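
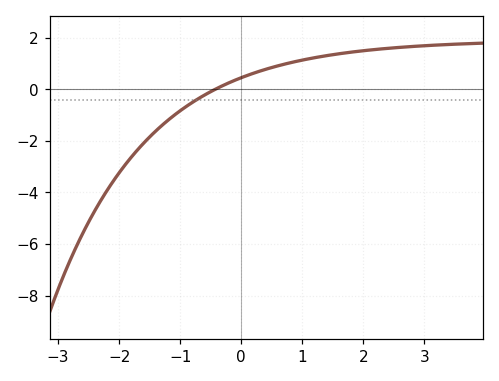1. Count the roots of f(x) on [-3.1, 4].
1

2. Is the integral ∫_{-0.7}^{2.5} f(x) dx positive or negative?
positive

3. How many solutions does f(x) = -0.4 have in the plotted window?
1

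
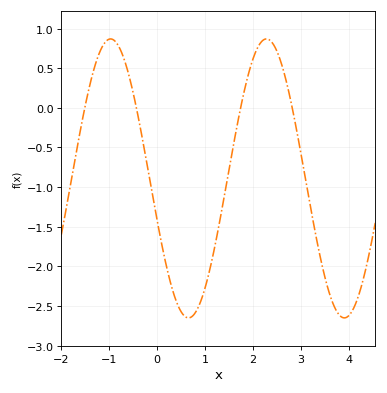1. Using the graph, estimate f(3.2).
-1.24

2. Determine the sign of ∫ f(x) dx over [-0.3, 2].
negative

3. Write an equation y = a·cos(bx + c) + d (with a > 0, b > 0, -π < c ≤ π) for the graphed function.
y = 1.76cos(1.93x + 1.88) - 0.89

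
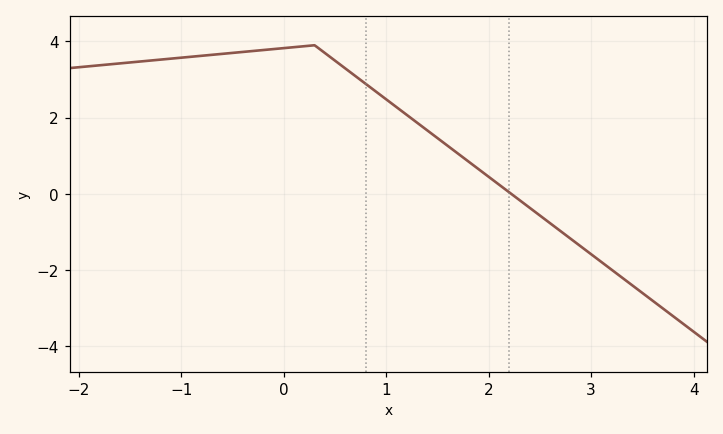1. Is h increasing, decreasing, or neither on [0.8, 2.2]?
decreasing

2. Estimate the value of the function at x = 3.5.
-2.6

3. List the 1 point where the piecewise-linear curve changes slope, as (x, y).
(0.3, 3.9)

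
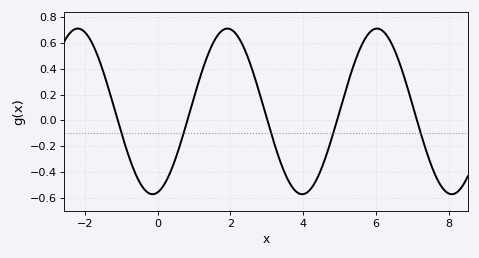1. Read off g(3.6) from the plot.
-0.48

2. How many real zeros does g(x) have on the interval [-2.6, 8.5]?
5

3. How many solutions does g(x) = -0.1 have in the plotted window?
5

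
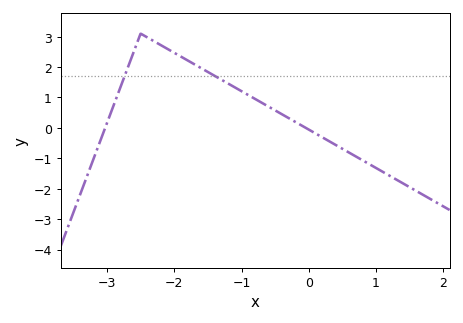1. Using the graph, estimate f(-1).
1.21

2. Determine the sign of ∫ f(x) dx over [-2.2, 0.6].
positive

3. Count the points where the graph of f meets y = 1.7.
2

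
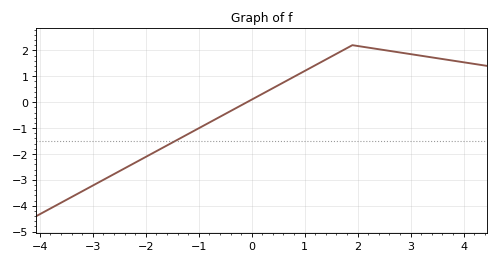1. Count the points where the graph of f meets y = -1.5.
1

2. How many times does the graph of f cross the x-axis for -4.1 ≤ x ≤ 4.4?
1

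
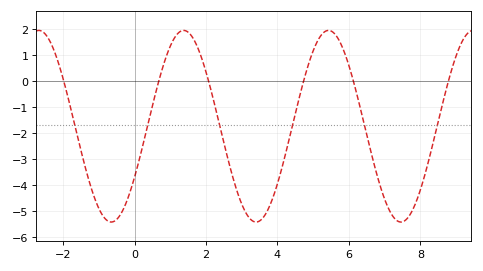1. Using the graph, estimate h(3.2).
-5.24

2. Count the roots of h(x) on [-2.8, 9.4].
6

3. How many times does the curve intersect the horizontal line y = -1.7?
6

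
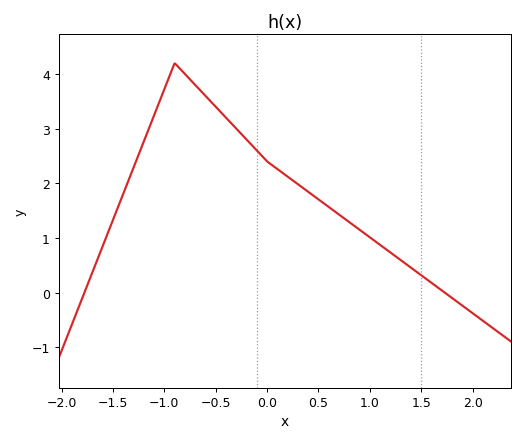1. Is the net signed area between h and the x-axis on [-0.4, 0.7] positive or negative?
positive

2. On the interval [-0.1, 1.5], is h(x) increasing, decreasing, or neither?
decreasing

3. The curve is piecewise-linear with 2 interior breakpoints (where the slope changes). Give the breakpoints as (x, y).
(-0.9, 4.2); (0, 2.4)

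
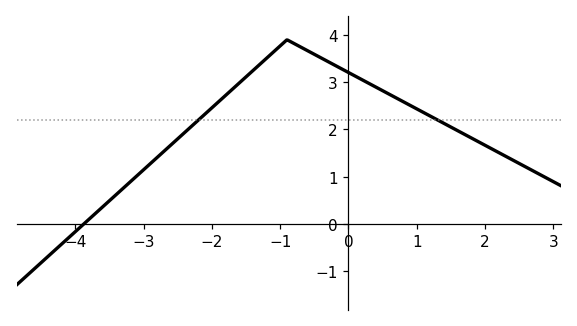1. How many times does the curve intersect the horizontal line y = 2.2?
2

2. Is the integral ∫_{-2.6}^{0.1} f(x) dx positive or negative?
positive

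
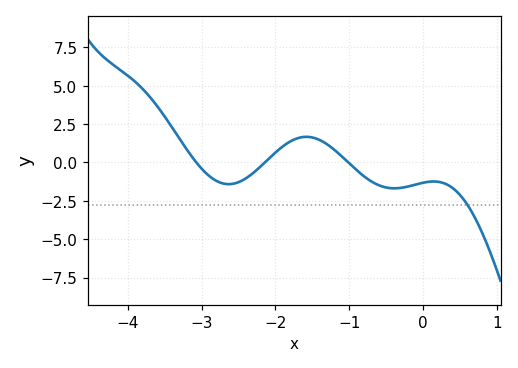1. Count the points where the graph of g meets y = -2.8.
1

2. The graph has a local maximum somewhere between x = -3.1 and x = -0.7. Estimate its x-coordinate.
-1.58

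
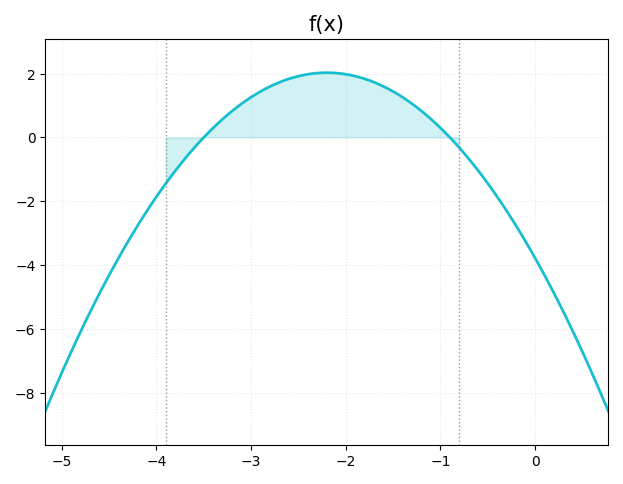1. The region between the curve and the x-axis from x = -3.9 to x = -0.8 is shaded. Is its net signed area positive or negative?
positive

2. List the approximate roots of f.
-3.5, -0.9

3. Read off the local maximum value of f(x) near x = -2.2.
2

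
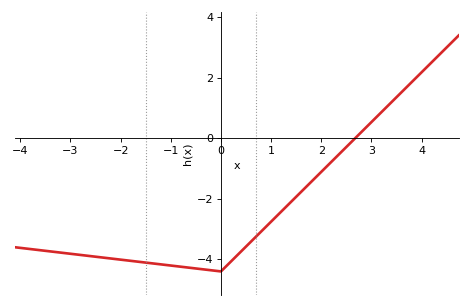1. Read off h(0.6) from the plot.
-3.4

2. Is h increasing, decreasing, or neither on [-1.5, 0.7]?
neither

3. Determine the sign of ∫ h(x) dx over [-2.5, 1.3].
negative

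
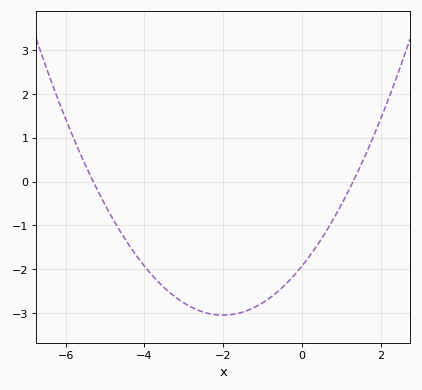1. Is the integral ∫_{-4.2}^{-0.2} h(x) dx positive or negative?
negative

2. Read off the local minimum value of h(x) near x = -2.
-3.05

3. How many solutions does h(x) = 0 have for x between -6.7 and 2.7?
2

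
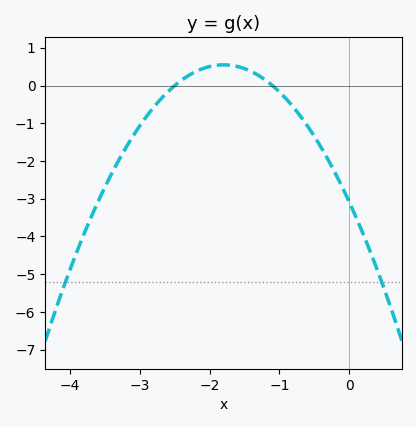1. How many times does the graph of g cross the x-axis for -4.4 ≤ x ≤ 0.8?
2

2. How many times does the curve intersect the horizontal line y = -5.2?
2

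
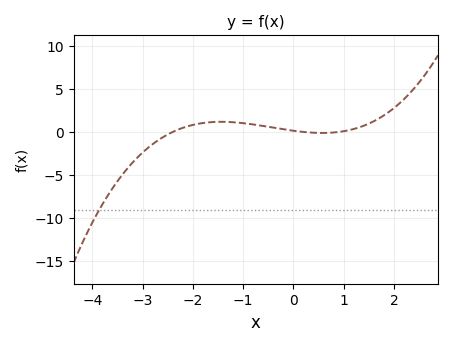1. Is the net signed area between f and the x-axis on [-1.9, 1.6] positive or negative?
positive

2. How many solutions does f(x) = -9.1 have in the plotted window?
1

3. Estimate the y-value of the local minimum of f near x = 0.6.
0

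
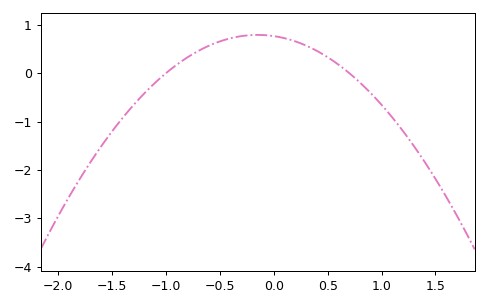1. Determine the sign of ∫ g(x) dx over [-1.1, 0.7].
positive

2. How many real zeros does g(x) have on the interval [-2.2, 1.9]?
2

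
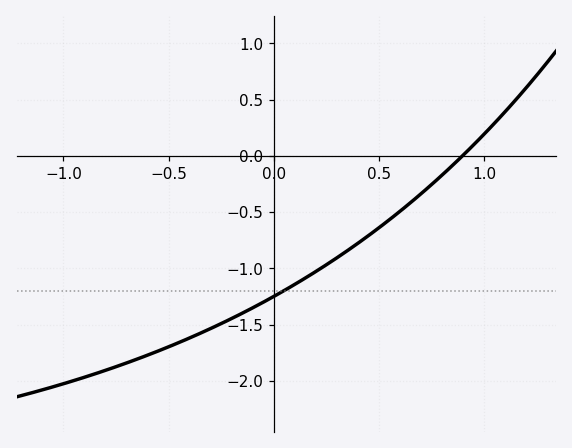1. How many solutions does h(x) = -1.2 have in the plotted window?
1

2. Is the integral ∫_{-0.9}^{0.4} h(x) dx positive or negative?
negative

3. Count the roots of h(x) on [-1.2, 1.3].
1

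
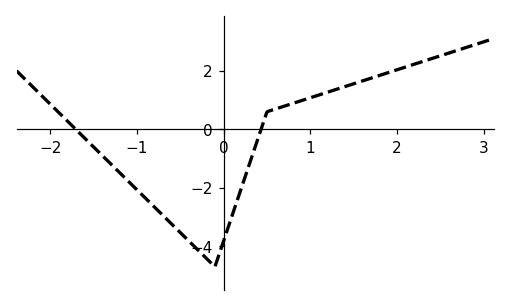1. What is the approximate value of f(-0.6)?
-3.24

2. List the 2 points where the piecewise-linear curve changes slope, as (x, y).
(-0.1, -4.7); (0.5, 0.6)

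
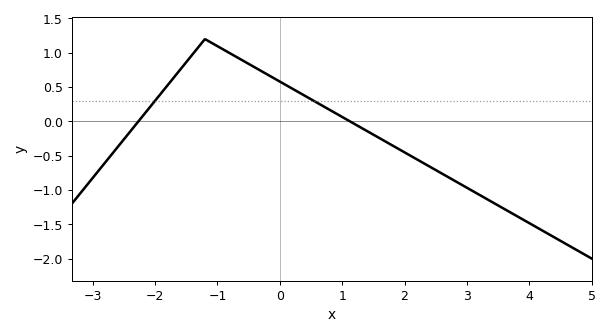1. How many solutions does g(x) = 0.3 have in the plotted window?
2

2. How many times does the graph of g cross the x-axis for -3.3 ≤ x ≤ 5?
2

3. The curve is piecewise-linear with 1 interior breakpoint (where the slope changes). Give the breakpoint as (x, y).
(-1.2, 1.2)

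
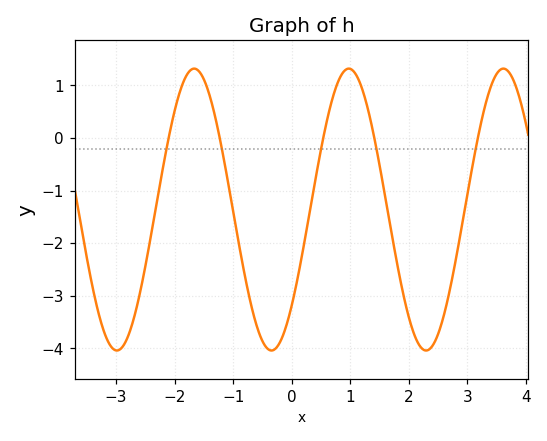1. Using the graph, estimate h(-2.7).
-3.45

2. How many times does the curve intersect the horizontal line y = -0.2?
5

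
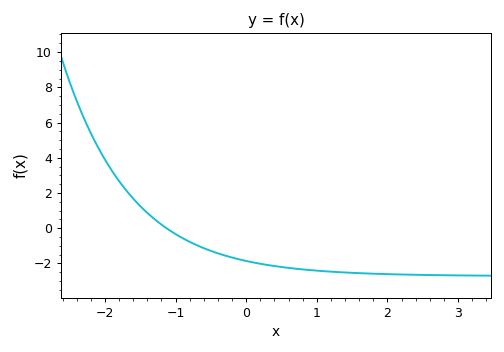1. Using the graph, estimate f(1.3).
-2.49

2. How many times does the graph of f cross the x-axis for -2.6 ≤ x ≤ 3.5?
1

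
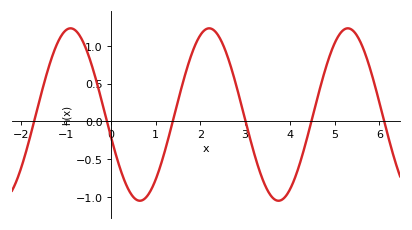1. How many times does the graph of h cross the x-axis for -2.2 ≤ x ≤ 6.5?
6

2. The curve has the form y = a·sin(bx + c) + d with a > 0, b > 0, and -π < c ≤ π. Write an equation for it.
y = 1.14sin(2.03x - 2.89) + 0.09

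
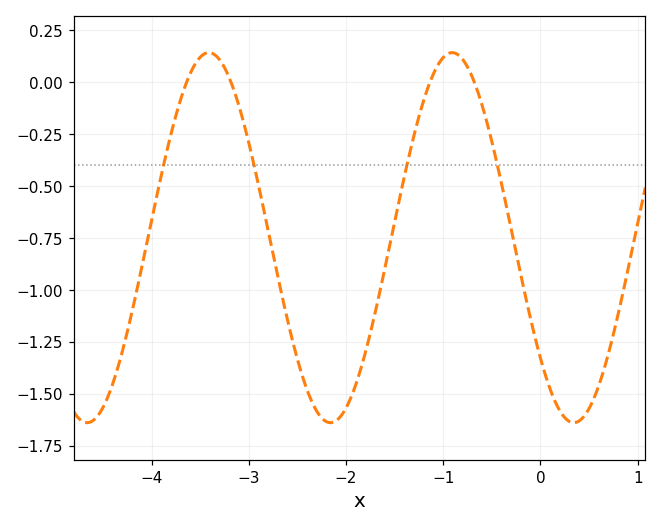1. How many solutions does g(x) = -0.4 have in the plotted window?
4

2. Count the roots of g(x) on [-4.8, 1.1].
4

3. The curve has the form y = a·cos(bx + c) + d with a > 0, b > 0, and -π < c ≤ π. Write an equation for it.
y = 0.89cos(2.5x + 2.3) - 0.75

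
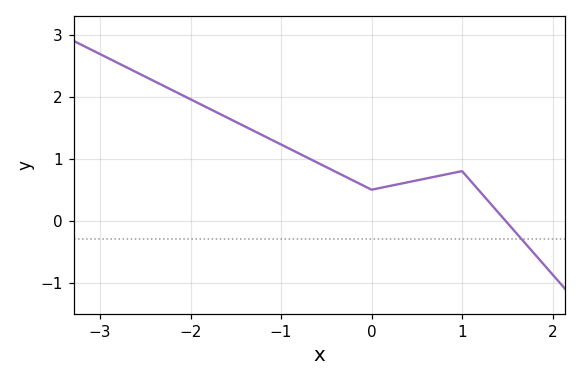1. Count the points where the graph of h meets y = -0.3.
1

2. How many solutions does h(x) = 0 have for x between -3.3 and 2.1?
1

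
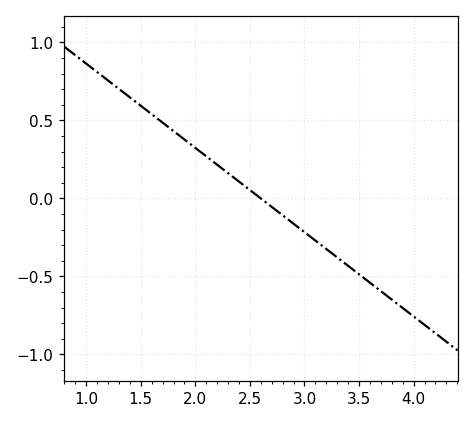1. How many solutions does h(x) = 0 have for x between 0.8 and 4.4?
1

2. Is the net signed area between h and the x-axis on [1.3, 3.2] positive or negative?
positive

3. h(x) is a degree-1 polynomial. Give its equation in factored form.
y = -0.54(x - 2.6)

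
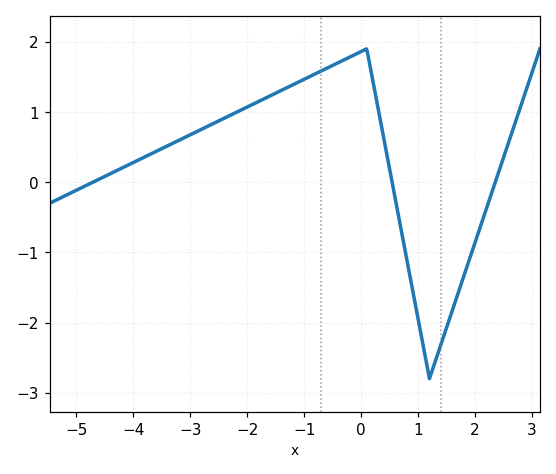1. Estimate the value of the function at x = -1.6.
1.2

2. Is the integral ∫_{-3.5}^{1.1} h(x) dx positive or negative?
positive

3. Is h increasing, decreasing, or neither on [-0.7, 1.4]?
neither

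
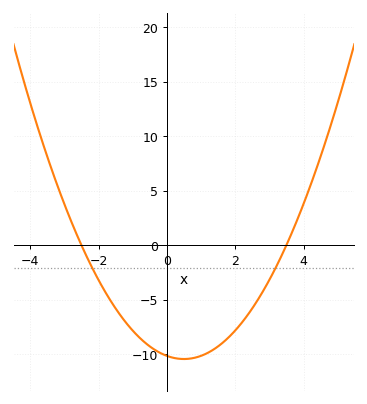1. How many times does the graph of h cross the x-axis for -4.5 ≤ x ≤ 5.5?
2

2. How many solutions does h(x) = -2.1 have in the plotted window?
2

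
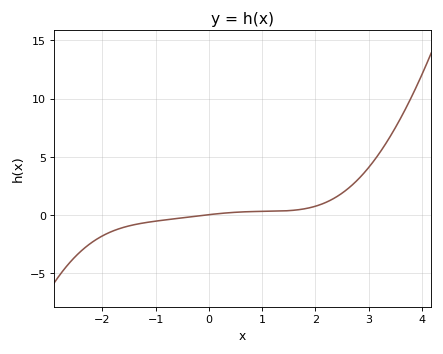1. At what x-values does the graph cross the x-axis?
-0.1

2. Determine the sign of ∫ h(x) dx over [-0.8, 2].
positive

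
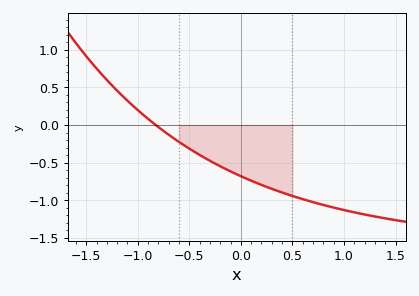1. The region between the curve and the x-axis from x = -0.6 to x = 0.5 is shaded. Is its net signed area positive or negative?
negative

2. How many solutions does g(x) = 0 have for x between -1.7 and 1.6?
1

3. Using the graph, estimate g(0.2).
-0.795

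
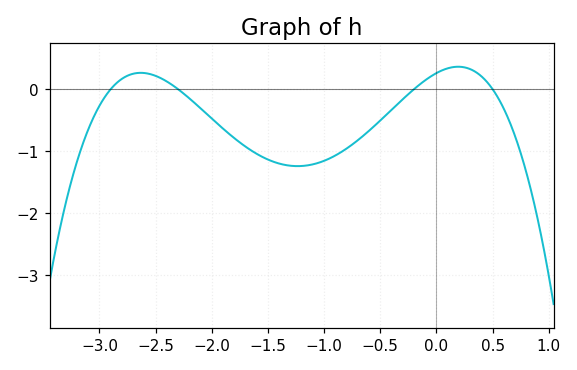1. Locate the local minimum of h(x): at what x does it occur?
-1.24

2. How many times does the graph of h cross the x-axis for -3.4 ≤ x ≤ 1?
4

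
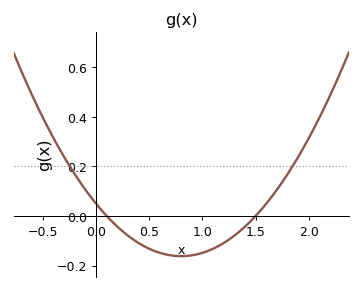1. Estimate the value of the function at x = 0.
0.04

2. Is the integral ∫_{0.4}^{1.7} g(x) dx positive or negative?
negative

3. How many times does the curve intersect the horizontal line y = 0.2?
2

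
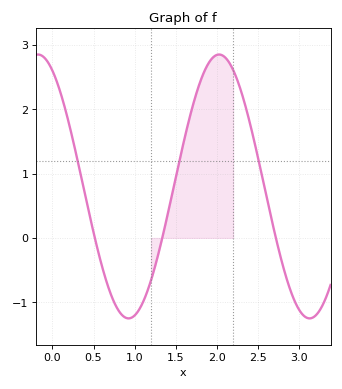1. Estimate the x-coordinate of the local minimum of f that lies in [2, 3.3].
3.13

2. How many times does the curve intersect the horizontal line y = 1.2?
3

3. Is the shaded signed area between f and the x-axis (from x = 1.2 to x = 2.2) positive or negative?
positive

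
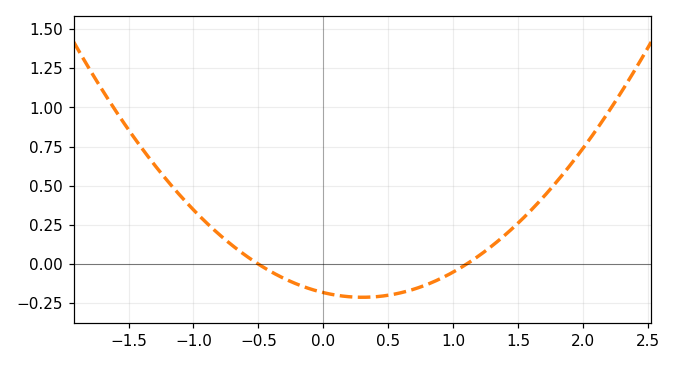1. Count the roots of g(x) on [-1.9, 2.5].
2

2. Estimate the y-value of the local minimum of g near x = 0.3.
-0.211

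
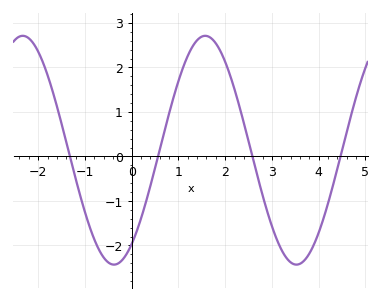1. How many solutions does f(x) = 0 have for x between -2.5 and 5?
4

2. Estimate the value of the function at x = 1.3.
2.5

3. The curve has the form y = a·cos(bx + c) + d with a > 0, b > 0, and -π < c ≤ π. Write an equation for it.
y = 2.57cos(1.6x - 2.5) + 0.14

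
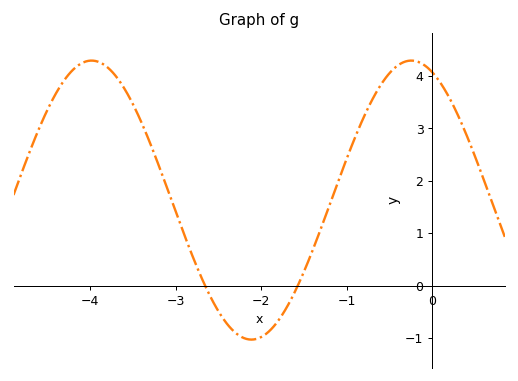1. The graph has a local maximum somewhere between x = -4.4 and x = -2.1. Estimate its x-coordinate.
-3.98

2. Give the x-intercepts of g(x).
-2.66, -1.57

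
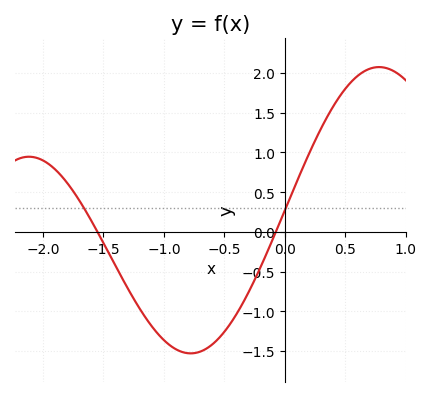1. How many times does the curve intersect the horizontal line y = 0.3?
2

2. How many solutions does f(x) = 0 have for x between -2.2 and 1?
2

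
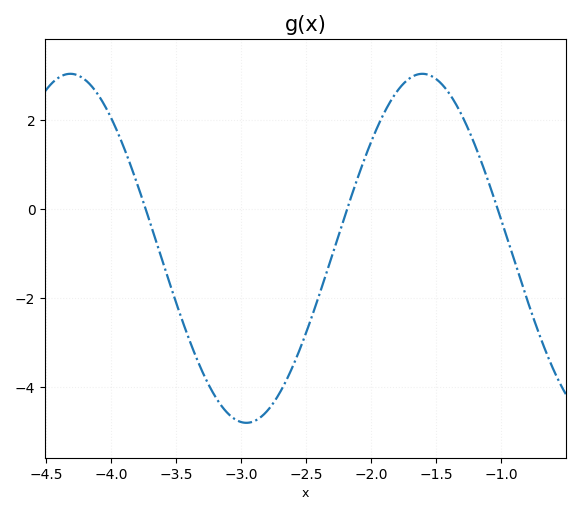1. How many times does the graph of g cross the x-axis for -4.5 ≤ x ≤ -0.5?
3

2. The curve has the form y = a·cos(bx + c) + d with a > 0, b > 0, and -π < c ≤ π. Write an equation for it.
y = 3.92cos(2.32x - 2.56) - 0.88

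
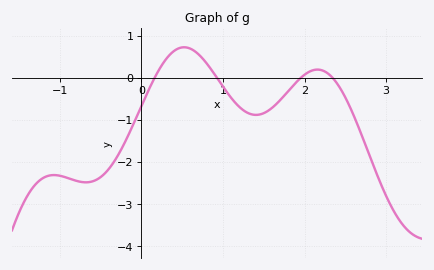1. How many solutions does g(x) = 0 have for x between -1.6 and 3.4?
4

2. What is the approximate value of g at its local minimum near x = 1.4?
-0.9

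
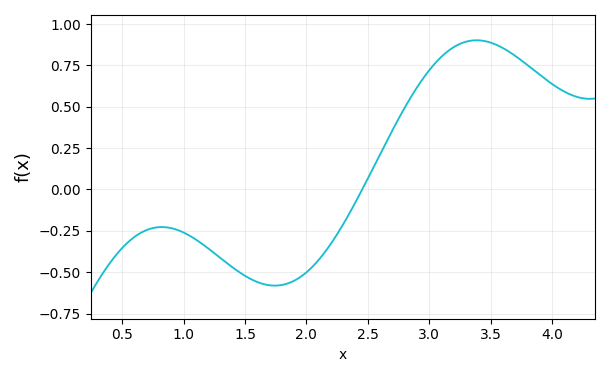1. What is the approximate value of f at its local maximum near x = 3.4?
0.902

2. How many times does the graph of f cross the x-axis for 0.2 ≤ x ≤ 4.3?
1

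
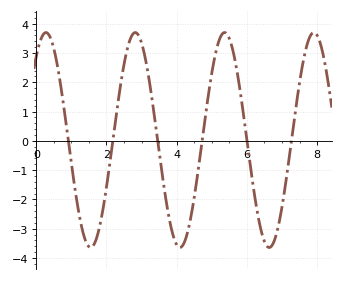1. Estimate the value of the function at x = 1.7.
-3.38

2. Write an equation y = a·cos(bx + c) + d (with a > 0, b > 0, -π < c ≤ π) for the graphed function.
y = 3.67cos(2.47x - 0.68) + 0.03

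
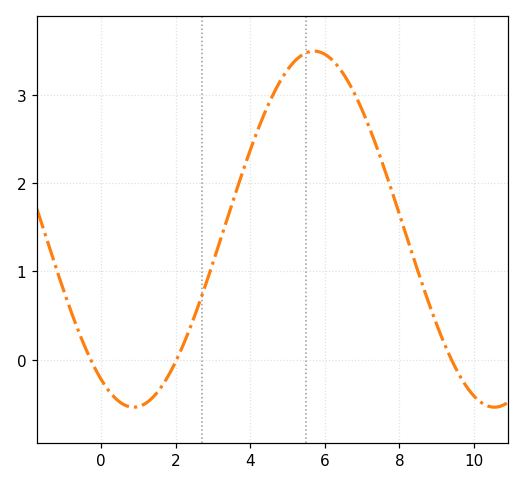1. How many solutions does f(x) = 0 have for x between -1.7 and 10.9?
3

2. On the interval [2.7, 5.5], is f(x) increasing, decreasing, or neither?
increasing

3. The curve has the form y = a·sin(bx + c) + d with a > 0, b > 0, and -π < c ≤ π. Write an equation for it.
y = 2.02sin(0.65x - 2.1) + 1.48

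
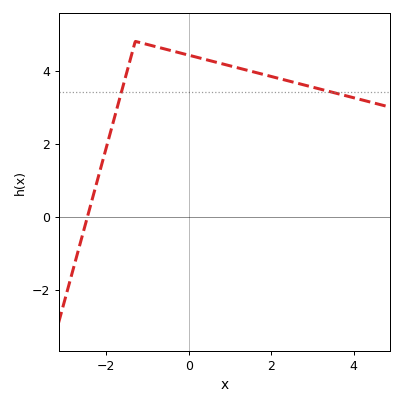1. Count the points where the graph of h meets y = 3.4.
2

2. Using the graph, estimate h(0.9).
4.2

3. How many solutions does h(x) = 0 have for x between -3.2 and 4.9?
1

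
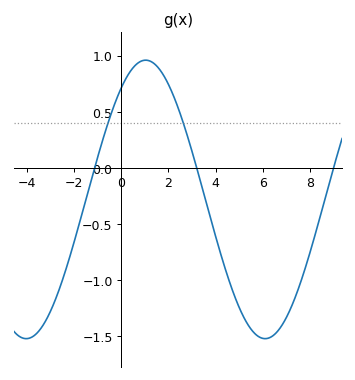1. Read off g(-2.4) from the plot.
-0.936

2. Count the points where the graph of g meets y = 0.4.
2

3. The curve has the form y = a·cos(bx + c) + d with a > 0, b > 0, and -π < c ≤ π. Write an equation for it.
y = 1.24cos(0.62x - 0.64) - 0.28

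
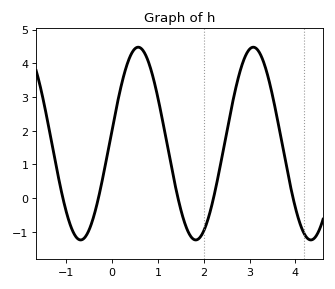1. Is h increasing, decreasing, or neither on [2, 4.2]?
neither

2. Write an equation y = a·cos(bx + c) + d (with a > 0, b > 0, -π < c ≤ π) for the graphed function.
y = 2.86cos(2.5x - 1.42) + 1.62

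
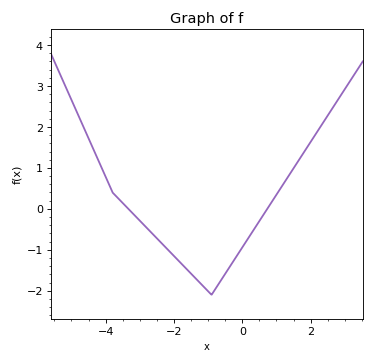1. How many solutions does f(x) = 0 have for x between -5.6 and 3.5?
2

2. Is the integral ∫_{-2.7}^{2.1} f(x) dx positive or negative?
negative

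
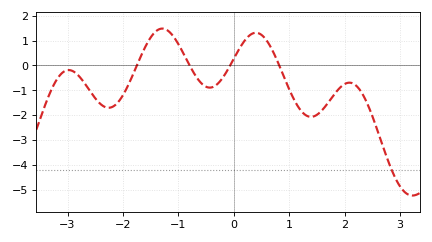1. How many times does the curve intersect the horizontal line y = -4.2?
1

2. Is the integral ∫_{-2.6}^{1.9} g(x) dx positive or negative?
negative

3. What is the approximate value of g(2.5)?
-2.03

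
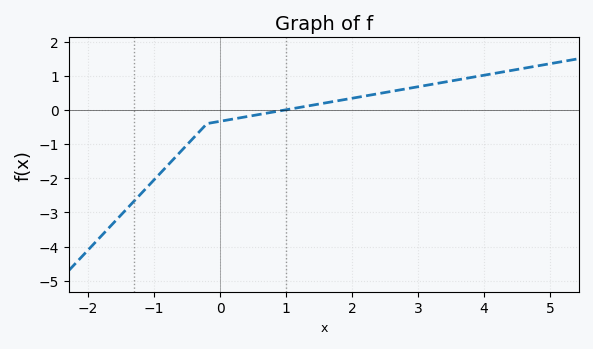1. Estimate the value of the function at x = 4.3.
1.1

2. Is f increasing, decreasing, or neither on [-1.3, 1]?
increasing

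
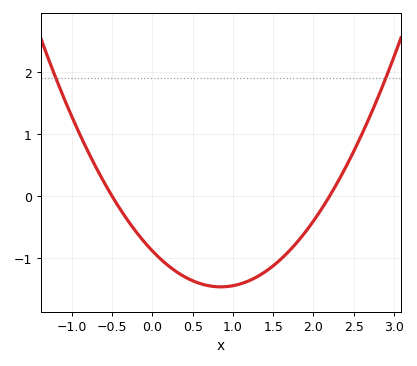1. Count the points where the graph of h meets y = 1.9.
2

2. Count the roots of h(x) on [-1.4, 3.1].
2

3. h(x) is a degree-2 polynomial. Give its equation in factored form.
y = 0.8(x + 0.5)(x - 2.2)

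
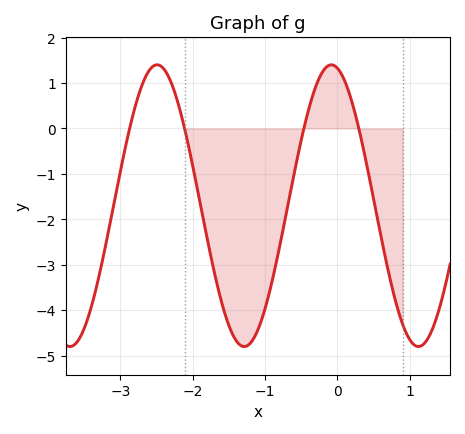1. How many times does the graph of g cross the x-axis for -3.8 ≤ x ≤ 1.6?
4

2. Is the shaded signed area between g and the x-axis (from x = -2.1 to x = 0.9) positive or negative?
negative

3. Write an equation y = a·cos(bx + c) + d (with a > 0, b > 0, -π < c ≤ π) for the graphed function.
y = 3.1cos(2.61x + 0.22) - 1.7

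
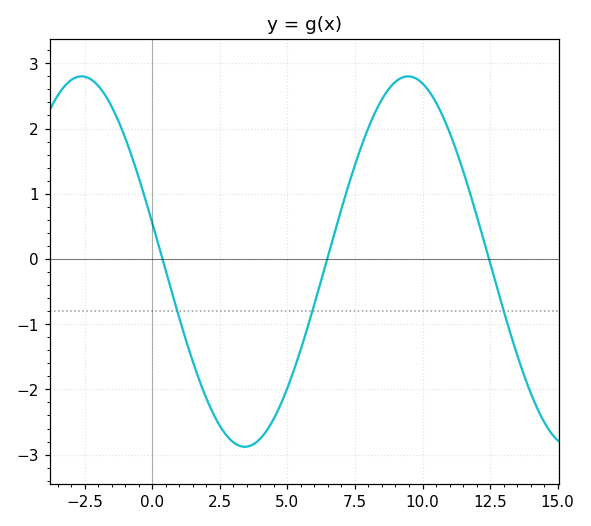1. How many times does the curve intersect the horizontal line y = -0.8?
3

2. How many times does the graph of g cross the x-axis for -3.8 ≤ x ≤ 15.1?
3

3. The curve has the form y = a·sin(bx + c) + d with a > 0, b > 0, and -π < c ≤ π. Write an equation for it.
y = 2.84sin(0.52x + 2.9) - 0.04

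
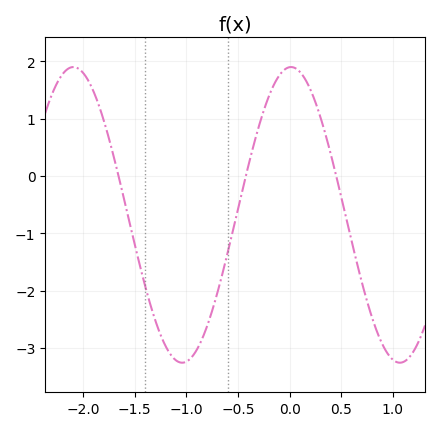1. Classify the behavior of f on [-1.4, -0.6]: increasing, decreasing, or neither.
neither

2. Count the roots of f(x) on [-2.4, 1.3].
3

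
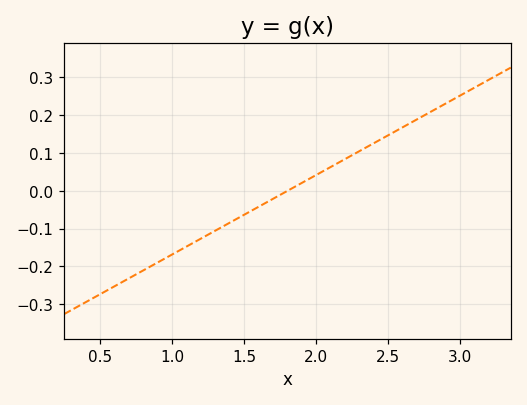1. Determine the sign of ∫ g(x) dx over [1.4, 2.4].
positive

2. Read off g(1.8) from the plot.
0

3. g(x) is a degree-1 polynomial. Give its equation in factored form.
y = 0.21(x - 1.8)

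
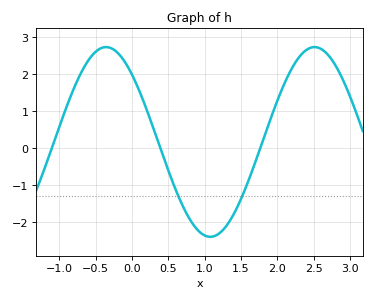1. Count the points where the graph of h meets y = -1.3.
2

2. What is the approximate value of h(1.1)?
-2.4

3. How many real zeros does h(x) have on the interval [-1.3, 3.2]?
3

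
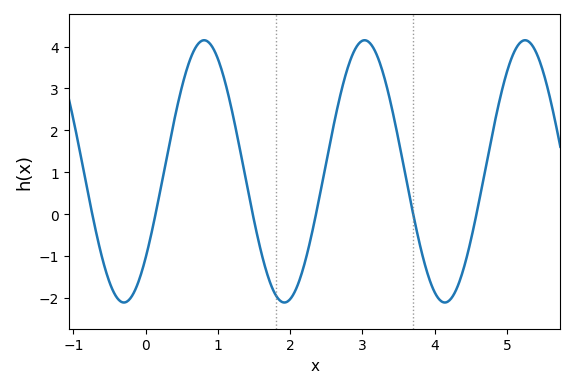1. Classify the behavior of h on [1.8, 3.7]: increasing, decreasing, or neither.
neither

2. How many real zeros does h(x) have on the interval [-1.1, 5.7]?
6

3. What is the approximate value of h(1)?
3.7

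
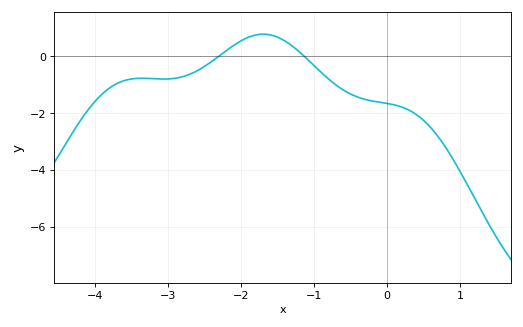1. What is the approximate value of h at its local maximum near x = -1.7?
0.8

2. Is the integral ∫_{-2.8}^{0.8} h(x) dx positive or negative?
negative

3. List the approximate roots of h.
-2.3, -1.1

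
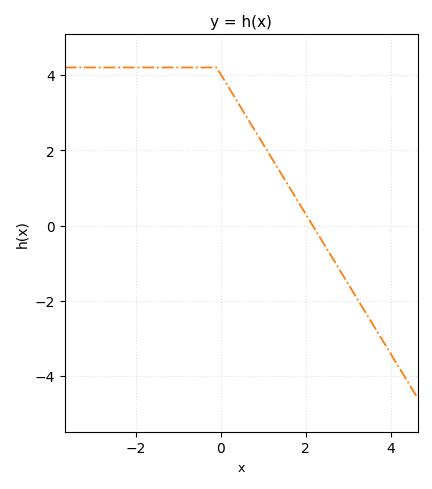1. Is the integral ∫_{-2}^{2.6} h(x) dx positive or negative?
positive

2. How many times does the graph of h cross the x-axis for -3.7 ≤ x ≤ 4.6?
1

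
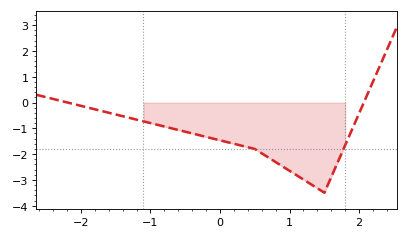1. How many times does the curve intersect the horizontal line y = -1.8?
2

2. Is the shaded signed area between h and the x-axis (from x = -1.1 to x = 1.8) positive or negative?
negative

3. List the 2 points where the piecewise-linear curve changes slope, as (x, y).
(0.5, -1.8); (1.5, -3.5)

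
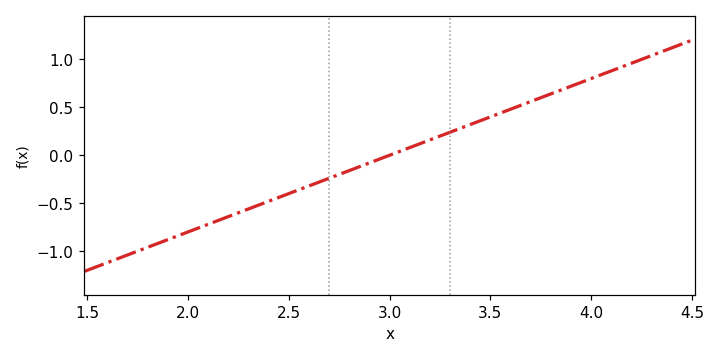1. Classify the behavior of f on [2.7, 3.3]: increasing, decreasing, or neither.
increasing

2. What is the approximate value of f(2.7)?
-0.25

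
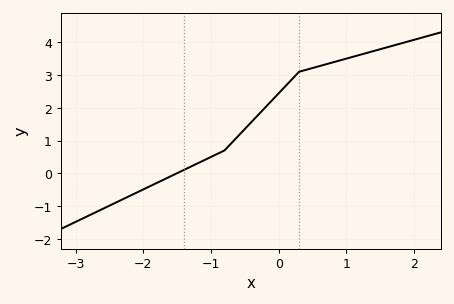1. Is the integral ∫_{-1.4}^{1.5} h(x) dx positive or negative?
positive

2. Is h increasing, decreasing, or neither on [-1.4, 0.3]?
increasing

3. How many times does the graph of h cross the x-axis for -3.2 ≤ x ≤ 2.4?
1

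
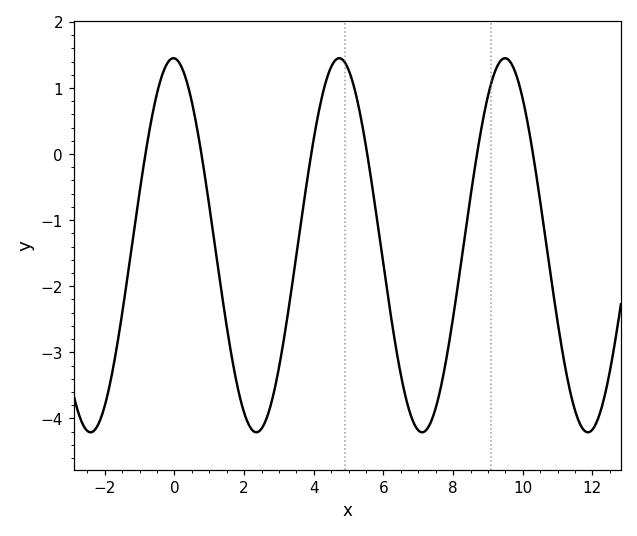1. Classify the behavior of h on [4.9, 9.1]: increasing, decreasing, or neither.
neither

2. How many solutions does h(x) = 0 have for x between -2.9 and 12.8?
6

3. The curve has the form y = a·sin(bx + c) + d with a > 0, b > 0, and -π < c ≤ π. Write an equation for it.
y = 2.83sin(1.32x + 1.61) - 1.38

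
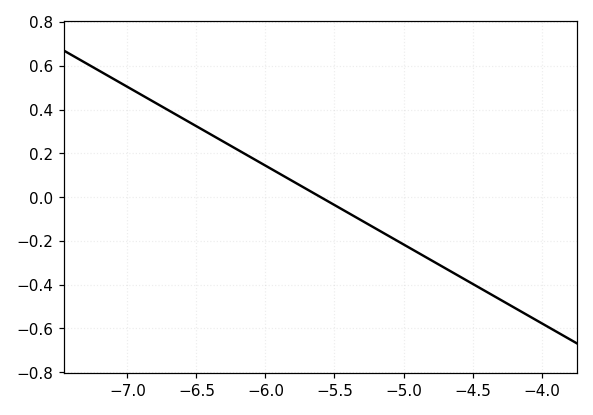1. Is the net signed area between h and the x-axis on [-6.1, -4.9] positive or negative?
negative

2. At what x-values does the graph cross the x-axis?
-5.6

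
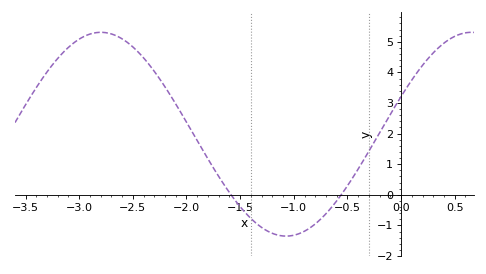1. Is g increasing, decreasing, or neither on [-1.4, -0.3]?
neither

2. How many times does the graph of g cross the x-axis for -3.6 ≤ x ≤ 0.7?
2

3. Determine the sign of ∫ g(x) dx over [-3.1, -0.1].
positive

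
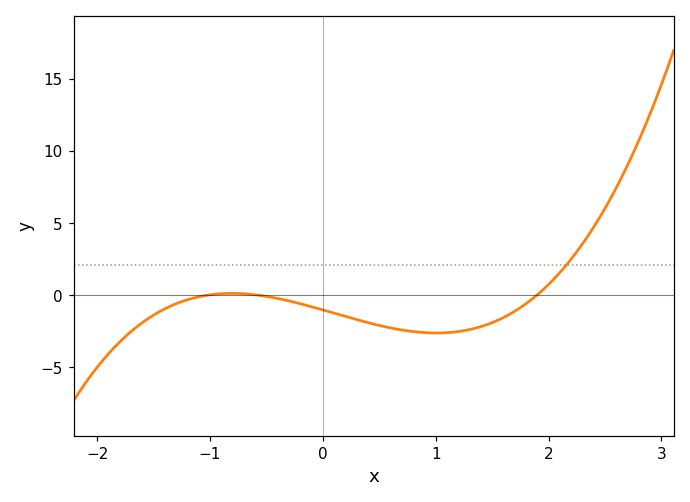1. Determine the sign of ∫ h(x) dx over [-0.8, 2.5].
negative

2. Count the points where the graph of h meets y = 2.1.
1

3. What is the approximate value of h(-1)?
0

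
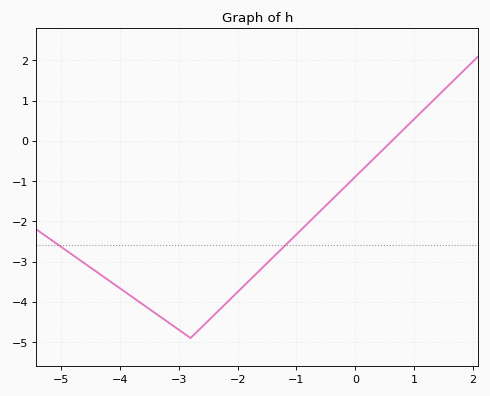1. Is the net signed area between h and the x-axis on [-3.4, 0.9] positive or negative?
negative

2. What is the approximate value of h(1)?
0.537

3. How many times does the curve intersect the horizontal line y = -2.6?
2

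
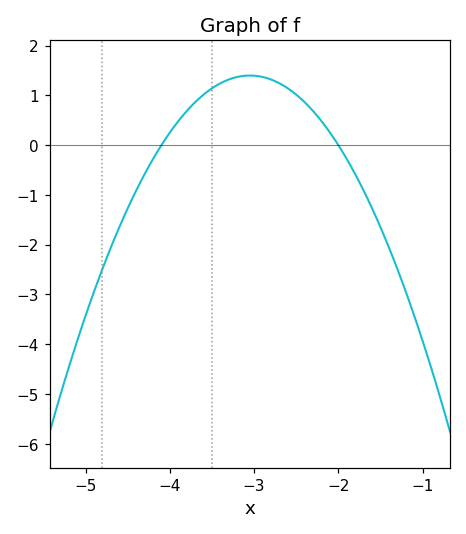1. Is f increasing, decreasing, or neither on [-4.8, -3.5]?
increasing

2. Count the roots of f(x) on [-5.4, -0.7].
2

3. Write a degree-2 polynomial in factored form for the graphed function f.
y = -1.27(x + 4.1)(x + 2)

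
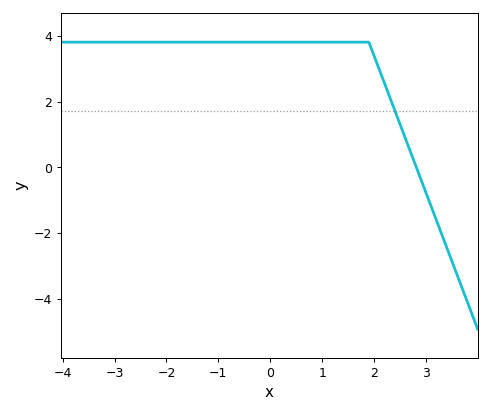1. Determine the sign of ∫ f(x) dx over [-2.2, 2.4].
positive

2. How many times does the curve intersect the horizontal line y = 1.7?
1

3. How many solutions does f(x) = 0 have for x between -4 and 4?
1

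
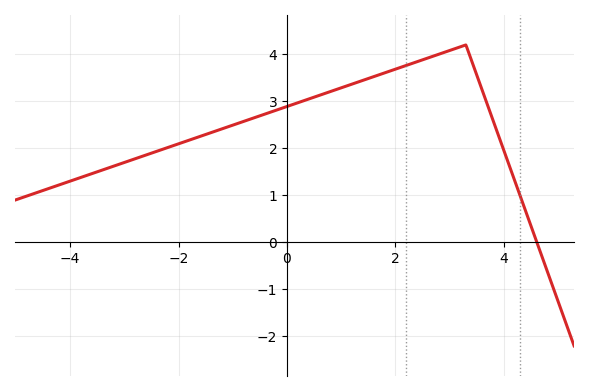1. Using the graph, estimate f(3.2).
4.16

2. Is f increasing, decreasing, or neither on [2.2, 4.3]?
neither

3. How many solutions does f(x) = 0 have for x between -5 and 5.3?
1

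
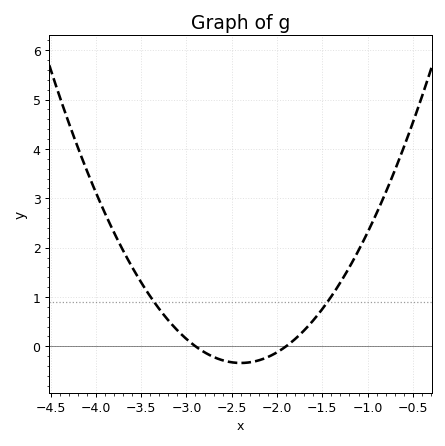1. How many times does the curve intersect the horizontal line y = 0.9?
2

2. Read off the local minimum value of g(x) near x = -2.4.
-0.337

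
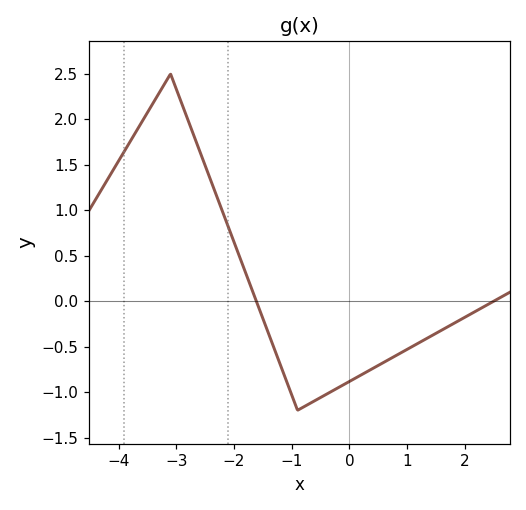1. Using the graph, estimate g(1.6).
-0.318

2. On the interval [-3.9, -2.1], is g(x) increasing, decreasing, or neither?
neither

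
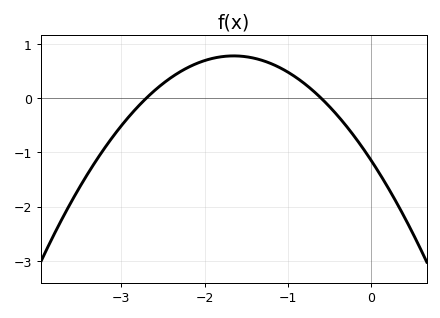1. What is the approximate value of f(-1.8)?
0.767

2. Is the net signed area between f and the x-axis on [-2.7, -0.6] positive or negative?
positive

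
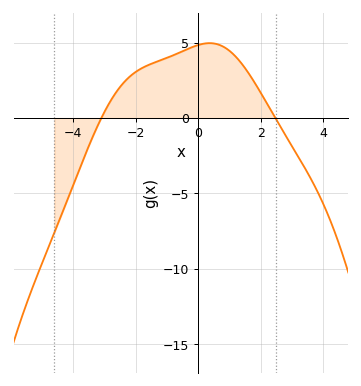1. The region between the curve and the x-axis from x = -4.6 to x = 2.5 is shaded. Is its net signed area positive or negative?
positive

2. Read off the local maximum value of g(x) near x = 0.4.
4.96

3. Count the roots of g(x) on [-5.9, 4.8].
2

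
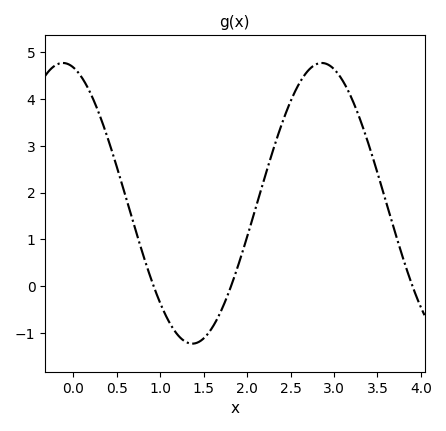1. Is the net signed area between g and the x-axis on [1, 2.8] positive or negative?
positive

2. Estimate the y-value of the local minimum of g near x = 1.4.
-1.23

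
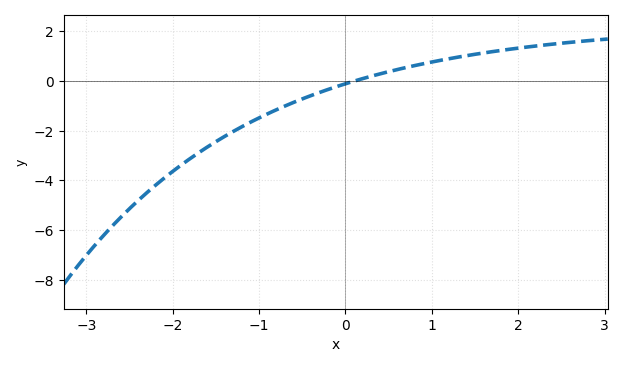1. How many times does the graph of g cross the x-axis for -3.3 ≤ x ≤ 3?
1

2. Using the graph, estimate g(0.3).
0.184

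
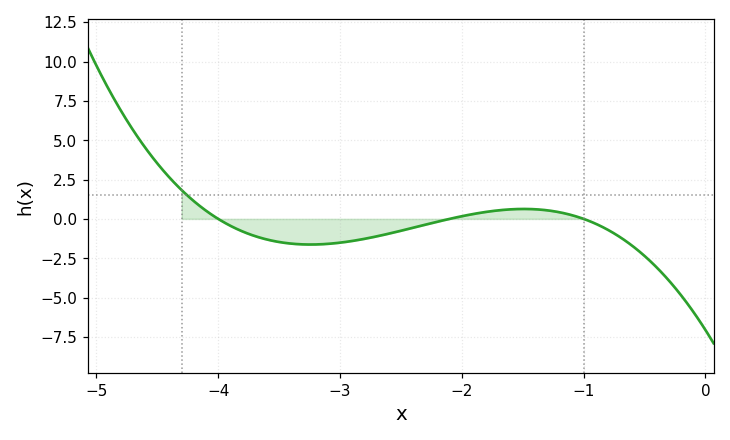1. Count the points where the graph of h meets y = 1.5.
1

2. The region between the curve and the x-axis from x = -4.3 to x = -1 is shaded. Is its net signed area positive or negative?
negative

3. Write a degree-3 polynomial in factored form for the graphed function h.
y = -0.84(x + 4)(x + 2.1)(x + 1)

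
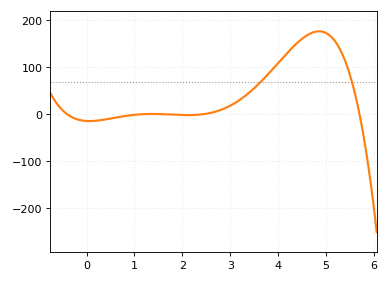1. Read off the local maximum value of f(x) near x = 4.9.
177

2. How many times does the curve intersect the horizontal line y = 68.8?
2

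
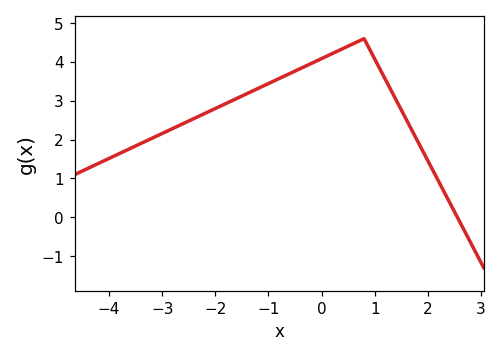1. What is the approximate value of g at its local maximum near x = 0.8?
4.6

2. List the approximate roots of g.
2.56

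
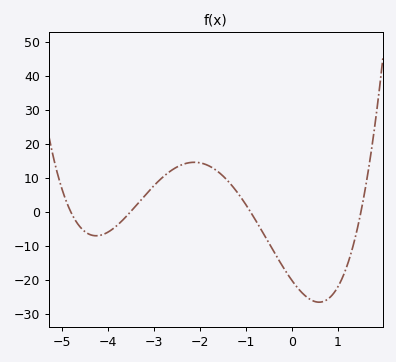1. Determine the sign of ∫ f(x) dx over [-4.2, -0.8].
positive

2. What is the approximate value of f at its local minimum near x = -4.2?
-7.07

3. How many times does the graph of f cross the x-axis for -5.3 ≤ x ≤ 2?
4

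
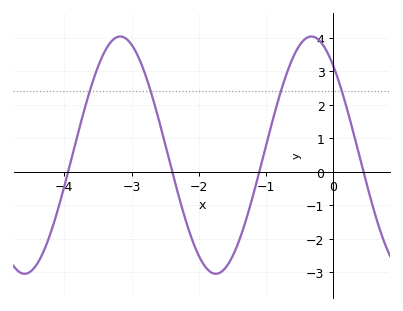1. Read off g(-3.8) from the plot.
1.12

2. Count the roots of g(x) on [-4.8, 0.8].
4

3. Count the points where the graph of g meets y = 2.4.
4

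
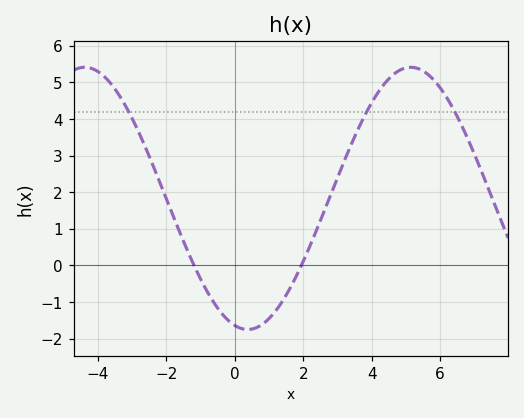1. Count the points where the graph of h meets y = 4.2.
3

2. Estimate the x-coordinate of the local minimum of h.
0.38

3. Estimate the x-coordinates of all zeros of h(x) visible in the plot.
-1.19, 1.95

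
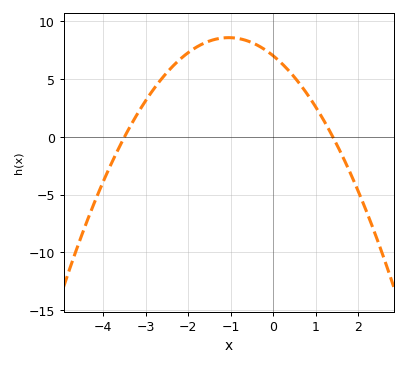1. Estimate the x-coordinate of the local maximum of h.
-1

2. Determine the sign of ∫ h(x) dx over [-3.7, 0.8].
positive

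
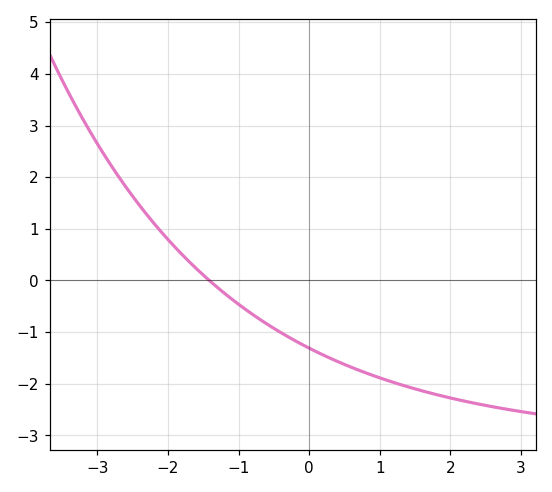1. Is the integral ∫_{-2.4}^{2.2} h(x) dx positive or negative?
negative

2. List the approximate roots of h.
-1.41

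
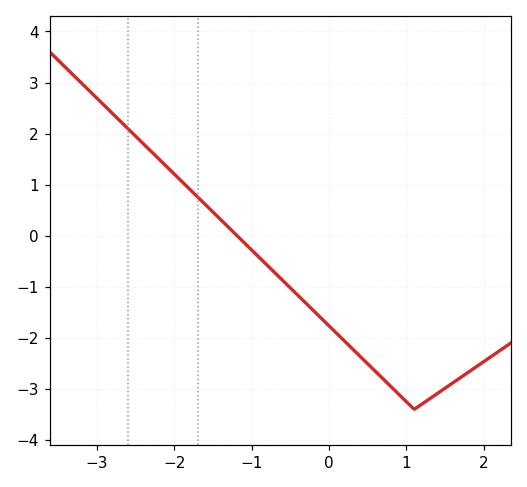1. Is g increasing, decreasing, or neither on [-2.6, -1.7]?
decreasing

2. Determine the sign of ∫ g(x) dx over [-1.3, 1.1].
negative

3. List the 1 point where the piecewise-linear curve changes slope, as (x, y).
(1.1, -3.4)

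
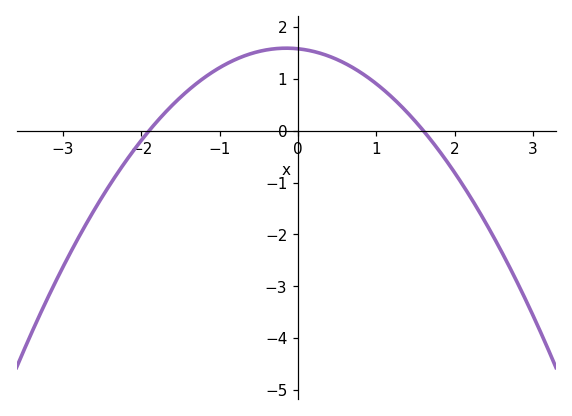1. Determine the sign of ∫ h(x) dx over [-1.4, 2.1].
positive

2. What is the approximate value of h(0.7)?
1.22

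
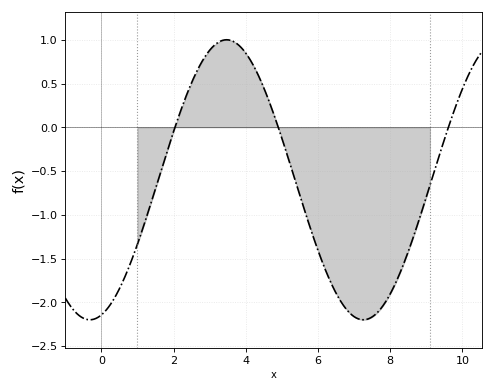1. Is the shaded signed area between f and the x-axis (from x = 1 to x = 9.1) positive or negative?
negative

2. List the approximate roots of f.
2, 4.8, 9.6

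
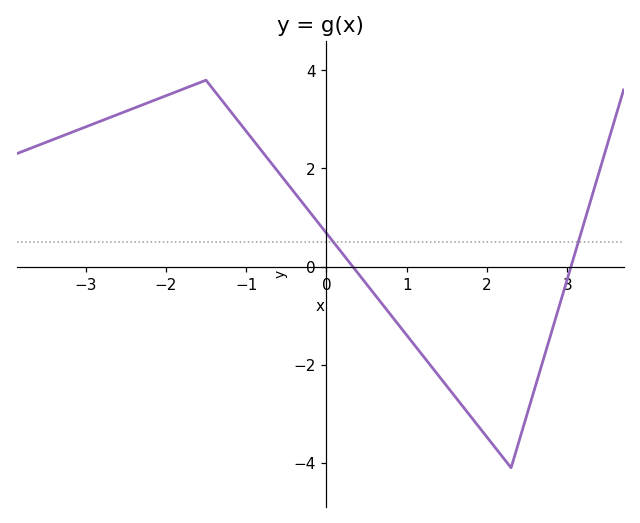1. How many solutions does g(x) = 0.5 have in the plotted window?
2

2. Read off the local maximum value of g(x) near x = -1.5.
3.8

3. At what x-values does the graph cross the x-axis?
0.4, 3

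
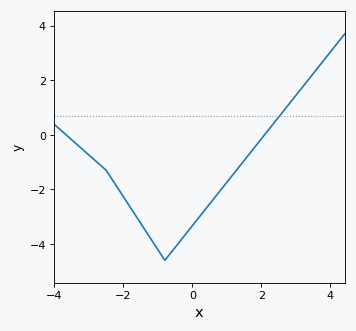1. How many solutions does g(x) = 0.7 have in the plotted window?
1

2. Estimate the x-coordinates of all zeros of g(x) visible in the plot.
-3.6, 2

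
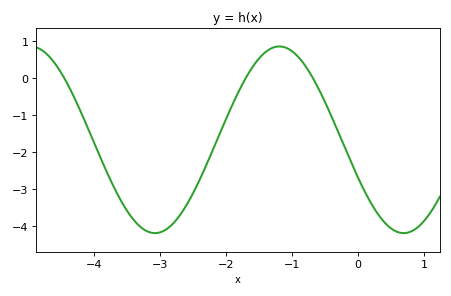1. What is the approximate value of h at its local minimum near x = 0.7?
-4.2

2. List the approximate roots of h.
-4.4, -1.7, -0.7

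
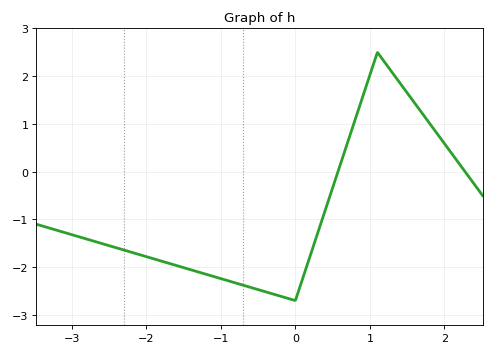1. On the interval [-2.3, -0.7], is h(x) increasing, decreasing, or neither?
decreasing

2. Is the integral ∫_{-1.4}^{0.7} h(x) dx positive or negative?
negative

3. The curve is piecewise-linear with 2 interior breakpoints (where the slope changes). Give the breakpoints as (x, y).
(0, -2.7); (1.1, 2.5)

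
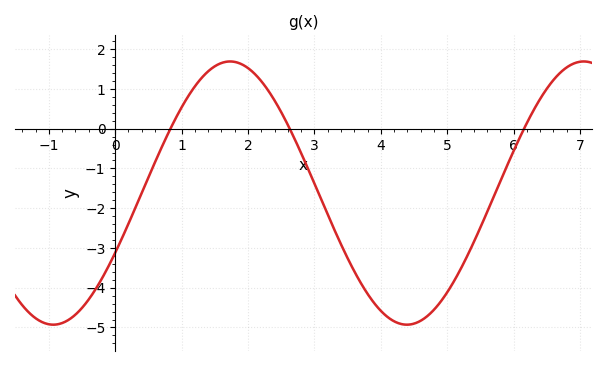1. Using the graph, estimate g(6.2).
0.144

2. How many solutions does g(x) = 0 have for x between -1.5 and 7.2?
3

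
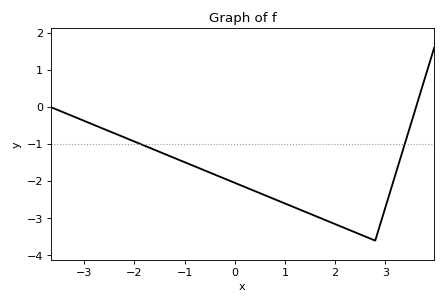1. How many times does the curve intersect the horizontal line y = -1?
2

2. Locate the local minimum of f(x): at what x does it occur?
2.8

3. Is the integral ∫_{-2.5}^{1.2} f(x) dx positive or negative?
negative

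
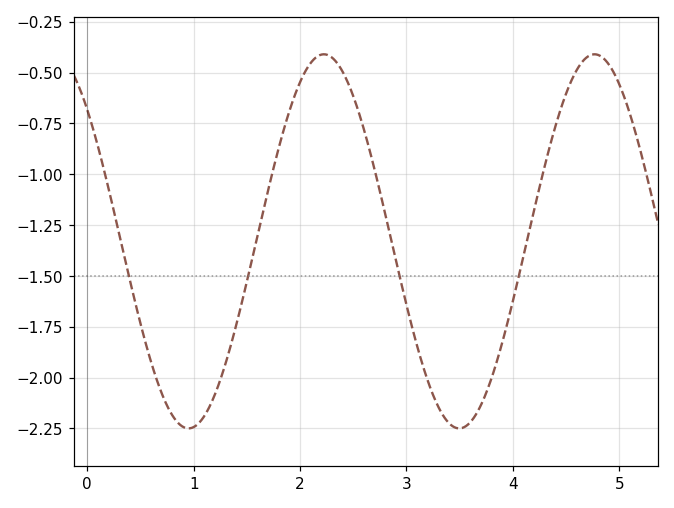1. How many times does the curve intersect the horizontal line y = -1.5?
4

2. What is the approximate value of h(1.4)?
-1.75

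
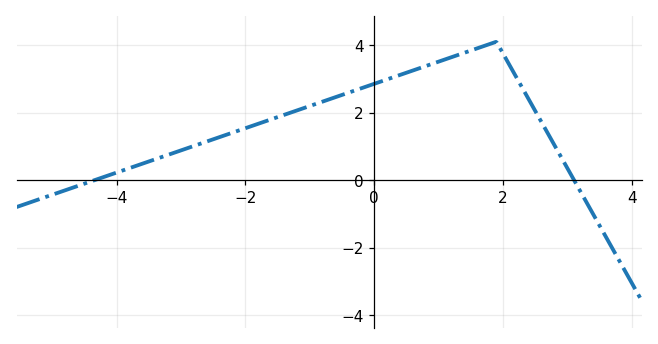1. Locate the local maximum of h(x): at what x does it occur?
1.9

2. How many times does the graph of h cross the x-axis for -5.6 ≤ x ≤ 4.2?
2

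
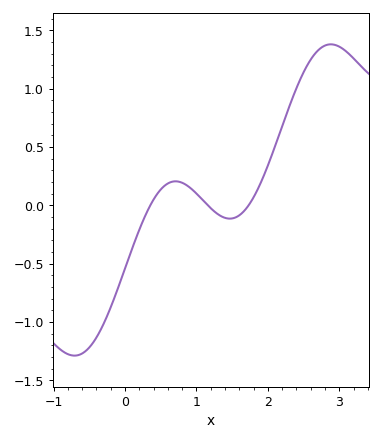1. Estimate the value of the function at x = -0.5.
-1.22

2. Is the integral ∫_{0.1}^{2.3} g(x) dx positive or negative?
positive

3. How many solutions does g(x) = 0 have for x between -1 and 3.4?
3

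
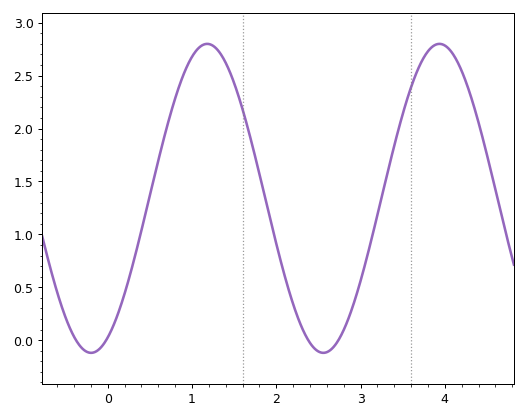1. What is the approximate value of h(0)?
0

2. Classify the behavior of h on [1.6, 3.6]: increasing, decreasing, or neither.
neither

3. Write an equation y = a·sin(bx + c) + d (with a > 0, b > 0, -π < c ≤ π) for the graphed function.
y = 1.46sin(2.3x - 1.1) + 1.34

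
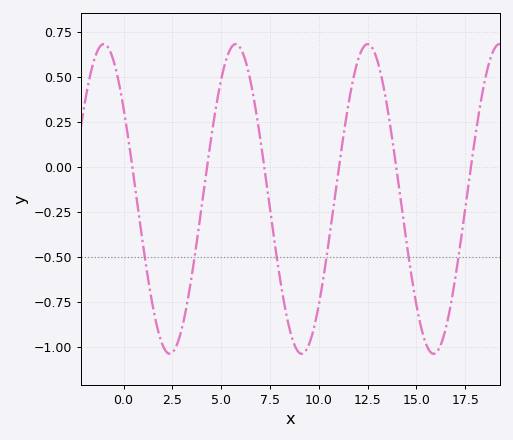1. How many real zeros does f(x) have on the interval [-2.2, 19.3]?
6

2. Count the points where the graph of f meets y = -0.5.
6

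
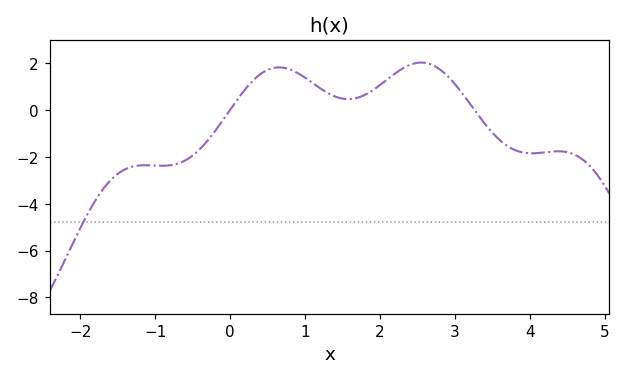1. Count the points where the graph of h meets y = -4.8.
1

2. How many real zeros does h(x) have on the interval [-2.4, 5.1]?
2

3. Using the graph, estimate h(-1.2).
-2.37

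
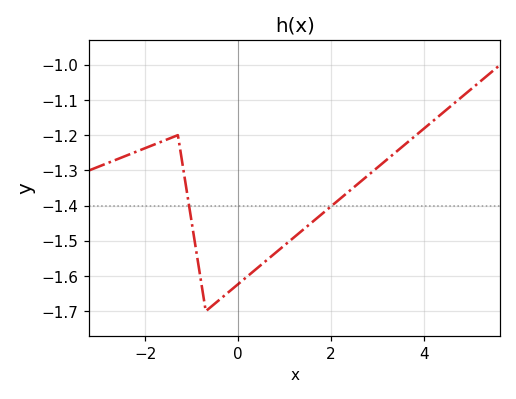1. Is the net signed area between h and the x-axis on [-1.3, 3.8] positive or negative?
negative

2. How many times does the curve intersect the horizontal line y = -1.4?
2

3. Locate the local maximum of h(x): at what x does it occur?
-1.4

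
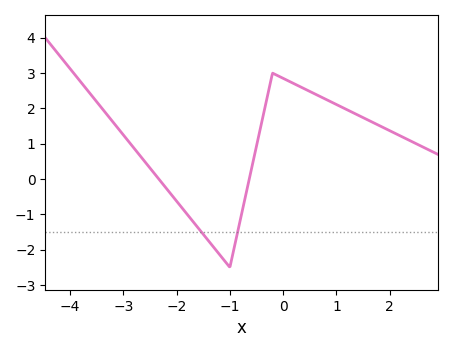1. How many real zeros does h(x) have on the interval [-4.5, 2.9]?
2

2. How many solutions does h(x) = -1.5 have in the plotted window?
2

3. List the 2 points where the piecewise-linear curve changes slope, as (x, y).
(-1, -2.5); (-0.2, 3)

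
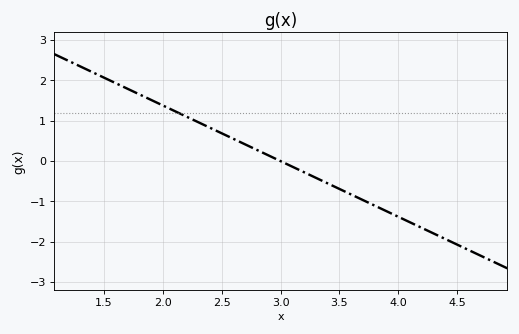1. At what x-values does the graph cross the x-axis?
3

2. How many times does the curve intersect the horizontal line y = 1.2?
1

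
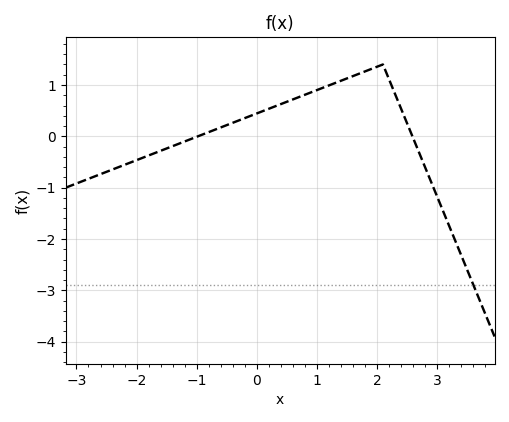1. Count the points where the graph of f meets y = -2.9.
1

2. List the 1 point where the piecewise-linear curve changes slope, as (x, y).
(2.1, 1.4)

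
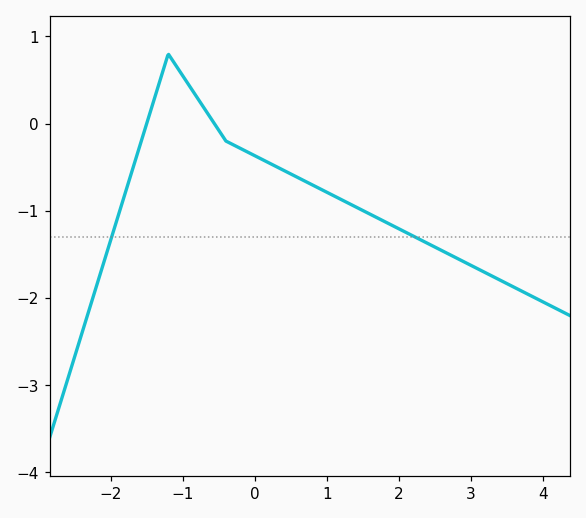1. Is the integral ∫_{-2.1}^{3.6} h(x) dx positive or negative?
negative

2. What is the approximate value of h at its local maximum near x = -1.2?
0.8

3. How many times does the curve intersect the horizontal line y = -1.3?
2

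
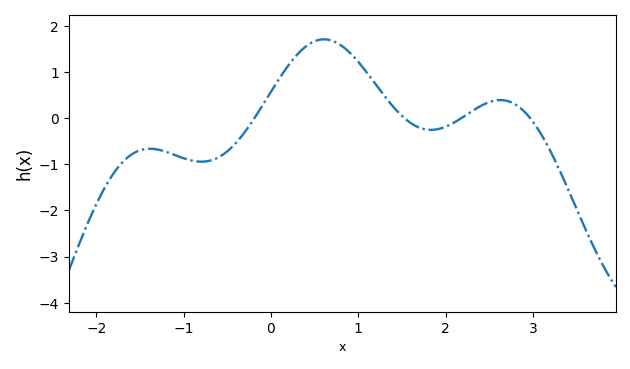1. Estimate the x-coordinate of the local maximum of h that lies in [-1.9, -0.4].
-1.4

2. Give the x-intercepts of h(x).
-0.2, 1.5, 2.2, 3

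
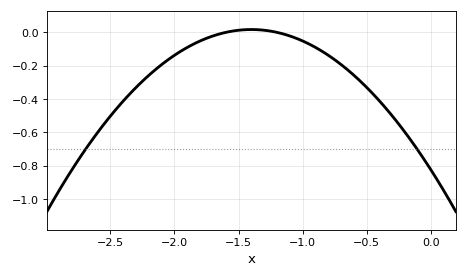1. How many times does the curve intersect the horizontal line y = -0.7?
2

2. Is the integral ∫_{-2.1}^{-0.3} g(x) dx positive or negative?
negative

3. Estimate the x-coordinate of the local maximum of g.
-1.4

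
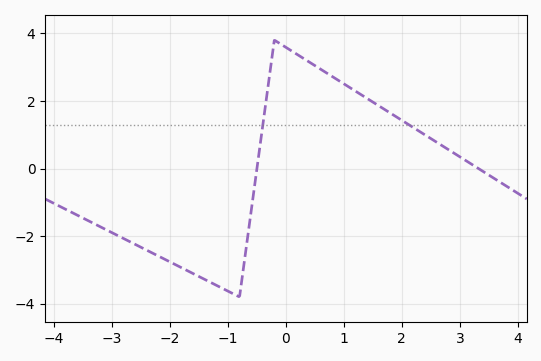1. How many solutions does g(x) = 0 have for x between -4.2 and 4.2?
2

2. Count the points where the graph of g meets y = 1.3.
2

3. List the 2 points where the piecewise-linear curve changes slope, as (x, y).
(-0.8, -3.8); (-0.2, 3.8)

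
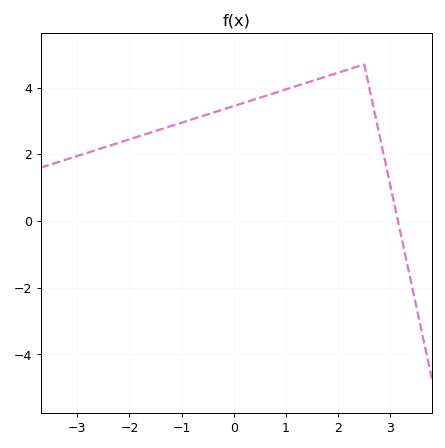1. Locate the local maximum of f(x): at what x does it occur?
2.5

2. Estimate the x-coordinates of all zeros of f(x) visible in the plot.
3.15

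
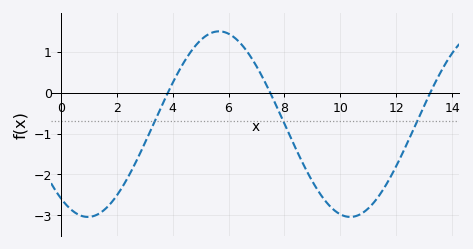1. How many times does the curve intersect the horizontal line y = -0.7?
3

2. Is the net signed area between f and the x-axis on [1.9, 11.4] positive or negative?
negative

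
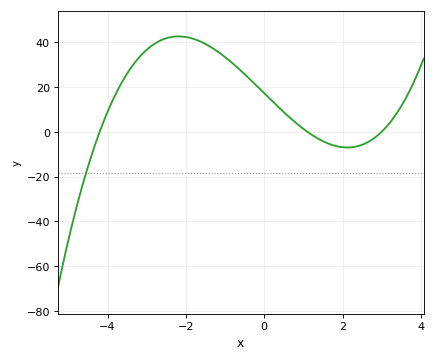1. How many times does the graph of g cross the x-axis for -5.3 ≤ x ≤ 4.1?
3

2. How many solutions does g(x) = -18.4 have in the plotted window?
1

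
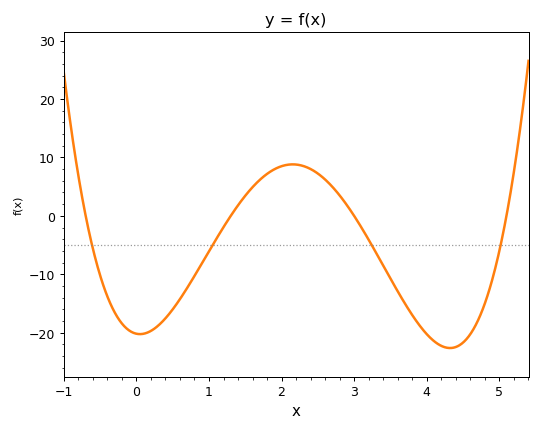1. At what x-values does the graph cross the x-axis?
-0.7, 1.3, 3, 5.1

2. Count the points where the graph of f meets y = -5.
4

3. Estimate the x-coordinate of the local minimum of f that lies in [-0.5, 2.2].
0.047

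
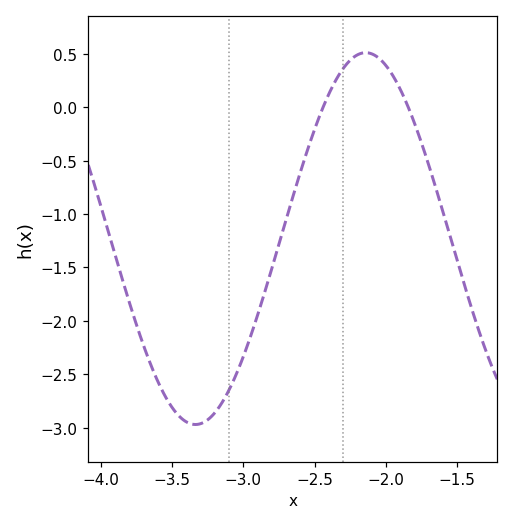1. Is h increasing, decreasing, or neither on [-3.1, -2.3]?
increasing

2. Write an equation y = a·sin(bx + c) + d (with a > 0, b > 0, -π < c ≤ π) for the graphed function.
y = 1.74sin(2.63x + 0.92) - 1.23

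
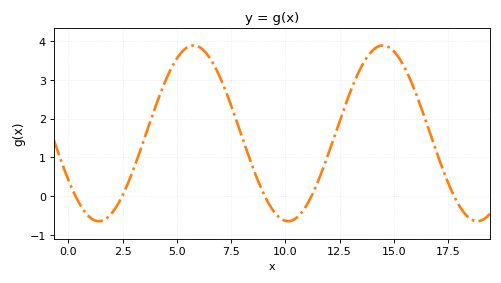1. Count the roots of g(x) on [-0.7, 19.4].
5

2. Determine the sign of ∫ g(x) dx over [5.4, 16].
positive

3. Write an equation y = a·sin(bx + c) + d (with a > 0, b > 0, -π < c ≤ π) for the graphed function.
y = 2.27sin(0.72x - 2.58) + 1.62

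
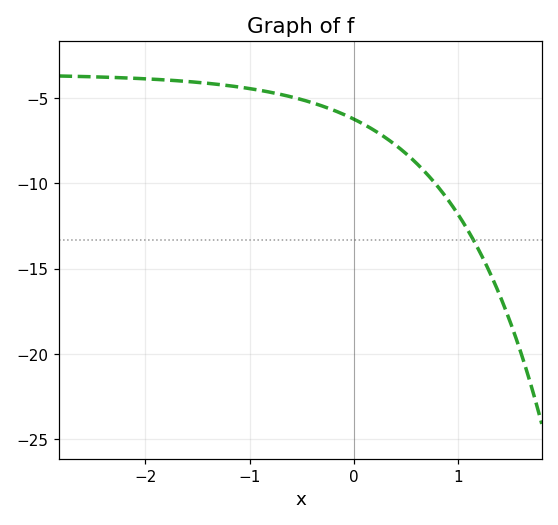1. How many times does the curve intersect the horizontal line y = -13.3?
1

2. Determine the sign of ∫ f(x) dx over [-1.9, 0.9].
negative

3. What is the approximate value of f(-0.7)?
-5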